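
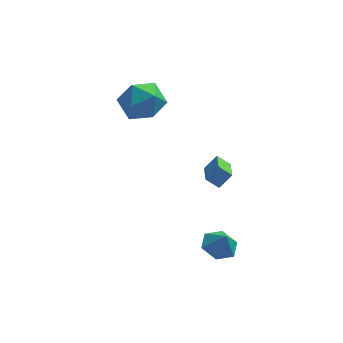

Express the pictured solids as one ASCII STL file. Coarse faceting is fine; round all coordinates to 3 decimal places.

solid 
facet normal -0.783 0.179 0.596
outer loop
vertex 0.409 2.417 -2.586
vertex 0.346 4.001 -3.144
vertex -0.187 2.146 -3.287
endloop
endfacet
facet normal 0.037 -0.942 0.332
outer loop
vertex 0.454 1.999 -3.776
vertex 0.409 2.417 -2.586
vertex -0.187 2.146 -3.287
endloop
endfacet
facet normal -0.782 0.179 0.597
outer loop
vertex -0.187 2.146 -3.287
vertex 0.346 4.001 -3.144
vertex -0.251 3.729 -3.845
endloop
endfacet
facet normal -0.622 -0.283 -0.730
outer loop
vertex -0.251 3.729 -3.845
vertex 0.454 1.999 -3.776
vertex -0.187 2.146 -3.287
endloop
endfacet
facet normal 0.622 0.282 0.730
outer loop
vertex 0.409 2.417 -2.586
vertex 0.987 3.854 -3.633
vertex 0.346 4.001 -3.144
endloop
endfacet
facet normal 0.039 -0.942 0.332
outer loop
vertex 1.051 2.271 -3.075
vertex 0.409 2.417 -2.586
vertex 0.454 1.999 -3.776
endloop
endfacet
facet normal 0.621 0.283 0.731
outer loop
vertex 1.051 2.271 -3.075
vertex 0.987 3.854 -3.633
vertex 0.409 2.417 -2.586
endloop
endfacet
facet normal -0.038 0.942 -0.333
outer loop
vertex 0.346 4.001 -3.144
vertex 0.987 3.854 -3.633
vertex -0.251 3.729 -3.845
endloop
endfacet
facet normal -0.621 -0.282 -0.731
outer loop
vertex 0.391 3.583 -4.334
vertex 0.454 1.999 -3.776
vertex -0.251 3.729 -3.845
endloop
endfacet
facet normal -0.038 0.943 -0.332
outer loop
vertex -0.251 3.729 -3.845
vertex 0.987 3.854 -3.633
vertex 0.391 3.583 -4.334
endloop
endfacet
facet normal 0.782 -0.179 -0.597
outer loop
vertex 0.391 3.583 -4.334
vertex 1.051 2.271 -3.075
vertex 0.454 1.999 -3.776
endloop
endfacet
facet normal 0.783 -0.179 -0.596
outer loop
vertex 0.987 3.854 -3.633
vertex 1.051 2.271 -3.075
vertex 0.391 3.583 -4.334
endloop
endfacet
facet normal -0.293 0.289 -0.911
outer loop
vertex 1.232 -2.342 -3.799
vertex 0.442 -2.704 -3.66
vertex 0.586 -1.864 -3.44
endloop
endfacet
facet normal 0.666 0.455 0.592
outer loop
vertex 1.232 -2.342 -3.799
vertex 0.586 -1.864 -3.44
vertex 0.738 -2.996 -2.74
endloop
endfacet
facet normal -0.293 0.289 -0.911
outer loop
vertex 0.586 -1.864 -3.44
vertex 0.442 -2.704 -3.66
vertex -0.204 -2.226 -3.301
endloop
endfacet
facet normal -0.086 0.516 0.852
outer loop
vertex 0.586 -1.864 -3.44
vertex -0.204 -2.226 -3.301
vertex 0.738 -2.996 -2.74
endloop
endfacet
facet normal -0.292 0.290 -0.911
outer loop
vertex -0.204 -2.226 -3.301
vertex 0.442 -2.704 -3.66
vertex -0.348 -3.066 -3.522
endloop
endfacet
facet normal -0.576 -0.114 0.810
outer loop
vertex -0.204 -2.226 -3.301
vertex -0.348 -3.066 -3.522
vertex 0.738 -2.996 -2.74
endloop
endfacet
facet normal -0.292 0.290 -0.912
outer loop
vertex -0.348 -3.066 -3.522
vertex 0.442 -2.704 -3.66
vertex 0.299 -3.544 -3.881
endloop
endfacet
facet normal -0.313 -0.804 0.506
outer loop
vertex -0.348 -3.066 -3.522
vertex 0.299 -3.544 -3.881
vertex 0.738 -2.996 -2.74
endloop
endfacet
facet normal -0.292 0.290 -0.911
outer loop
vertex 0.299 -3.544 -3.881
vertex 0.442 -2.704 -3.66
vertex 1.089 -3.181 -4.019
endloop
endfacet
facet normal 0.440 -0.864 0.246
outer loop
vertex 0.299 -3.544 -3.881
vertex 1.089 -3.181 -4.019
vertex 0.738 -2.996 -2.74
endloop
endfacet
facet normal -0.293 0.289 -0.911
outer loop
vertex 1.089 -3.181 -4.019
vertex 0.442 -2.704 -3.66
vertex 1.232 -2.342 -3.799
endloop
endfacet
facet normal 0.928 -0.234 0.289
outer loop
vertex 1.089 -3.181 -4.019
vertex 1.232 -2.342 -3.799
vertex 0.738 -2.996 -2.74
endloop
endfacet
facet normal -0.829 0.545 -0.129
outer loop
vertex -3.736 3.374 0.984
vertex -4.274 2.773 1.899
vertex -3.641 3.79 2.127
endloop
endfacet
facet normal -0.247 0.917 -0.313
outer loop
vertex -3.736 3.374 0.984
vertex -3.641 3.79 2.127
vertex -2.668 3.801 1.391
endloop
endfacet
facet normal 0.093 0.555 -0.827
outer loop
vertex -3.736 3.374 0.984
vertex -2.668 3.801 1.391
vertex -2.7 2.791 0.709
endloop
endfacet
facet normal -0.278 -0.041 -0.960
outer loop
vertex -3.736 3.374 0.984
vertex -2.7 2.791 0.709
vertex -3.693 2.155 1.023
endloop
endfacet
facet normal -0.847 -0.047 -0.529
outer loop
vertex -3.736 3.374 0.984
vertex -3.693 2.155 1.023
vertex -4.274 2.773 1.899
endloop
endfacet
facet normal 0.182 0.950 0.255
outer loop
vertex -2.668 3.801 1.391
vertex -3.641 3.79 2.127
vertex -2.547 3.465 2.557
endloop
endfacet
facet normal -0.758 0.348 0.552
outer loop
vertex -3.641 3.79 2.127
vertex -4.274 2.773 1.899
vertex -3.54 2.829 2.871
endloop
endfacet
facet normal -0.788 -0.608 -0.094
outer loop
vertex -4.274 2.773 1.899
vertex -3.693 2.155 1.023
vertex -3.572 1.819 2.189
endloop
endfacet
facet normal 0.133 -0.598 -0.790
outer loop
vertex -3.693 2.155 1.023
vertex -2.7 2.791 0.709
vertex -2.599 1.83 1.453
endloop
endfacet
facet normal 0.733 0.365 -0.574
outer loop
vertex -2.7 2.791 0.709
vertex -2.668 3.801 1.391
vertex -1.966 2.847 1.681
endloop
endfacet
facet normal 0.278 0.041 0.960
outer loop
vertex -2.504 2.246 2.596
vertex -2.547 3.465 2.557
vertex -3.54 2.829 2.871
endloop
endfacet
facet normal -0.093 -0.555 0.827
outer loop
vertex -2.504 2.246 2.596
vertex -3.54 2.829 2.871
vertex -3.572 1.819 2.189
endloop
endfacet
facet normal 0.247 -0.917 0.313
outer loop
vertex -2.504 2.246 2.596
vertex -3.572 1.819 2.189
vertex -2.599 1.83 1.453
endloop
endfacet
facet normal 0.829 -0.545 0.129
outer loop
vertex -2.504 2.246 2.596
vertex -2.599 1.83 1.453
vertex -1.966 2.847 1.681
endloop
endfacet
facet normal 0.847 0.047 0.529
outer loop
vertex -2.504 2.246 2.596
vertex -1.966 2.847 1.681
vertex -2.547 3.465 2.557
endloop
endfacet
facet normal -0.133 0.598 0.790
outer loop
vertex -3.54 2.829 2.871
vertex -2.547 3.465 2.557
vertex -3.641 3.79 2.127
endloop
endfacet
facet normal -0.733 -0.365 0.574
outer loop
vertex -3.572 1.819 2.189
vertex -3.54 2.829 2.871
vertex -4.274 2.773 1.899
endloop
endfacet
facet normal -0.182 -0.950 -0.255
outer loop
vertex -2.599 1.83 1.453
vertex -3.572 1.819 2.189
vertex -3.693 2.155 1.023
endloop
endfacet
facet normal 0.758 -0.348 -0.552
outer loop
vertex -1.966 2.847 1.681
vertex -2.599 1.83 1.453
vertex -2.7 2.791 0.709
endloop
endfacet
facet normal 0.788 0.608 0.094
outer loop
vertex -2.547 3.465 2.557
vertex -1.966 2.847 1.681
vertex -2.668 3.801 1.391
endloop
endfacet

endsolid


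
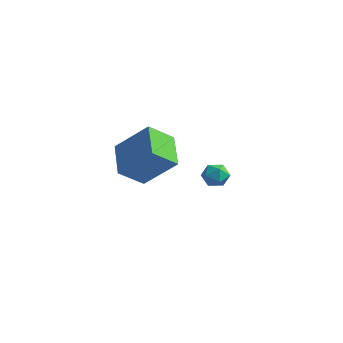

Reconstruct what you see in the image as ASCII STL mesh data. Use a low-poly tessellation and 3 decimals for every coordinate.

solid 
facet normal -0.908 0.179 -0.379
outer loop
vertex 2.479 -2.686 1.011
vertex 2.219 -3.071 1.453
vertex 2.291 -2.446 1.575
endloop
endfacet
facet normal -0.480 0.738 -0.474
outer loop
vertex 2.479 -2.686 1.011
vertex 2.291 -2.446 1.575
vertex 2.844 -2.254 1.314
endloop
endfacet
facet normal 0.089 0.521 -0.849
outer loop
vertex 2.479 -2.686 1.011
vertex 2.844 -2.254 1.314
vertex 3.115 -2.762 1.031
endloop
endfacet
facet normal 0.010 -0.175 -0.984
outer loop
vertex 2.479 -2.686 1.011
vertex 3.115 -2.762 1.031
vertex 2.729 -3.267 1.117
endloop
endfacet
facet normal -0.606 -0.388 -0.694
outer loop
vertex 2.479 -2.686 1.011
vertex 2.729 -3.267 1.117
vertex 2.219 -3.071 1.453
endloop
endfacet
facet normal -0.252 0.953 0.167
outer loop
vertex 2.844 -2.254 1.314
vertex 2.291 -2.446 1.575
vertex 2.811 -2.373 1.943
endloop
endfacet
facet normal -0.945 0.046 0.323
outer loop
vertex 2.291 -2.446 1.575
vertex 2.219 -3.071 1.453
vertex 2.425 -2.878 2.029
endloop
endfacet
facet normal -0.458 -0.869 -0.188
outer loop
vertex 2.219 -3.071 1.453
vertex 2.729 -3.267 1.117
vertex 2.696 -3.386 1.746
endloop
endfacet
facet normal 0.540 -0.525 -0.658
outer loop
vertex 2.729 -3.267 1.117
vertex 3.115 -2.762 1.031
vertex 3.249 -3.194 1.485
endloop
endfacet
facet normal 0.667 0.601 -0.440
outer loop
vertex 3.115 -2.762 1.031
vertex 2.844 -2.254 1.314
vertex 3.321 -2.569 1.607
endloop
endfacet
facet normal -0.010 0.175 0.984
outer loop
vertex 3.061 -2.954 2.049
vertex 2.811 -2.373 1.943
vertex 2.425 -2.878 2.029
endloop
endfacet
facet normal -0.089 -0.521 0.849
outer loop
vertex 3.061 -2.954 2.049
vertex 2.425 -2.878 2.029
vertex 2.696 -3.386 1.746
endloop
endfacet
facet normal 0.480 -0.738 0.474
outer loop
vertex 3.061 -2.954 2.049
vertex 2.696 -3.386 1.746
vertex 3.249 -3.194 1.485
endloop
endfacet
facet normal 0.908 -0.179 0.379
outer loop
vertex 3.061 -2.954 2.049
vertex 3.249 -3.194 1.485
vertex 3.321 -2.569 1.607
endloop
endfacet
facet normal 0.606 0.388 0.694
outer loop
vertex 3.061 -2.954 2.049
vertex 3.321 -2.569 1.607
vertex 2.811 -2.373 1.943
endloop
endfacet
facet normal -0.540 0.525 0.658
outer loop
vertex 2.425 -2.878 2.029
vertex 2.811 -2.373 1.943
vertex 2.291 -2.446 1.575
endloop
endfacet
facet normal -0.667 -0.601 0.440
outer loop
vertex 2.696 -3.386 1.746
vertex 2.425 -2.878 2.029
vertex 2.219 -3.071 1.453
endloop
endfacet
facet normal 0.252 -0.953 -0.167
outer loop
vertex 3.249 -3.194 1.485
vertex 2.696 -3.386 1.746
vertex 2.729 -3.267 1.117
endloop
endfacet
facet normal 0.945 -0.046 -0.323
outer loop
vertex 3.321 -2.569 1.607
vertex 3.249 -3.194 1.485
vertex 3.115 -2.762 1.031
endloop
endfacet
facet normal 0.458 0.869 0.188
outer loop
vertex 2.811 -2.373 1.943
vertex 3.321 -2.569 1.607
vertex 2.844 -2.254 1.314
endloop
endfacet
facet normal -0.670 -0.259 -0.696
outer loop
vertex -2.533 -2.511 -0.41
vertex -3.703 -1.253 0.249
vertex -1.951 -1.474 -1.357
endloop
endfacet
facet normal 0.636 -0.684 -0.358
outer loop
vertex -0.537 -0.927 0.111
vertex -2.533 -2.511 -0.41
vertex -1.951 -1.474 -1.357
endloop
endfacet
facet normal -0.670 -0.259 -0.696
outer loop
vertex -1.951 -1.474 -1.357
vertex -3.703 -1.253 0.249
vertex -3.122 -0.216 -0.697
endloop
endfacet
facet normal 0.382 0.683 -0.623
outer loop
vertex -3.122 -0.216 -0.697
vertex -0.537 -0.927 0.111
vertex -1.951 -1.474 -1.357
endloop
endfacet
facet normal -0.383 -0.682 0.623
outer loop
vertex -2.533 -2.511 -0.41
vertex -2.289 -0.706 1.717
vertex -3.703 -1.253 0.249
endloop
endfacet
facet normal 0.636 -0.683 -0.359
outer loop
vertex -1.118 -1.964 1.057
vertex -2.533 -2.511 -0.41
vertex -0.537 -0.927 0.111
endloop
endfacet
facet normal -0.382 -0.683 0.623
outer loop
vertex -1.118 -1.964 1.057
vertex -2.289 -0.706 1.717
vertex -2.533 -2.511 -0.41
endloop
endfacet
facet normal -0.636 0.683 0.358
outer loop
vertex -3.703 -1.253 0.249
vertex -2.289 -0.706 1.717
vertex -3.122 -0.216 -0.697
endloop
endfacet
facet normal 0.382 0.682 -0.623
outer loop
vertex -1.707 0.331 0.77
vertex -0.537 -0.927 0.111
vertex -3.122 -0.216 -0.697
endloop
endfacet
facet normal -0.636 0.684 0.358
outer loop
vertex -3.122 -0.216 -0.697
vertex -2.289 -0.706 1.717
vertex -1.707 0.331 0.77
endloop
endfacet
facet normal 0.670 0.259 0.696
outer loop
vertex -1.707 0.331 0.77
vertex -1.118 -1.964 1.057
vertex -0.537 -0.927 0.111
endloop
endfacet
facet normal 0.670 0.259 0.696
outer loop
vertex -2.289 -0.706 1.717
vertex -1.118 -1.964 1.057
vertex -1.707 0.331 0.77
endloop
endfacet

endsolid


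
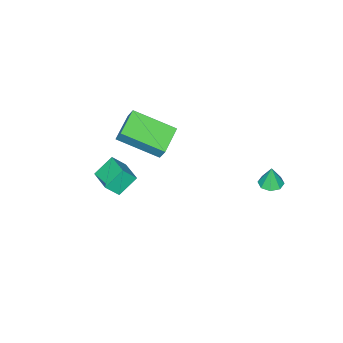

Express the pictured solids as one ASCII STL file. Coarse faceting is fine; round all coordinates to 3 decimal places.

solid 
facet normal -0.909 -0.298 0.290
outer loop
vertex -0.344 -3.894 -1.581
vertex -1.214 -2.073 -2.434
vertex -0.453 -4.302 -2.342
endloop
endfacet
facet normal 0.397 -0.831 0.389
outer loop
vertex 0.874 -3.867 -2.766
vertex -0.344 -3.894 -1.581
vertex -0.453 -4.302 -2.342
endloop
endfacet
facet normal -0.909 -0.298 0.291
outer loop
vertex -0.453 -4.302 -2.342
vertex -1.214 -2.073 -2.434
vertex -1.323 -2.482 -3.194
endloop
endfacet
facet normal -0.125 -0.469 -0.874
outer loop
vertex -1.323 -2.482 -3.194
vertex 0.874 -3.867 -2.766
vertex -0.453 -4.302 -2.342
endloop
endfacet
facet normal 0.125 0.469 0.874
outer loop
vertex -0.344 -3.894 -1.581
vertex 0.113 -1.638 -2.858
vertex -1.214 -2.073 -2.434
endloop
endfacet
facet normal 0.398 -0.831 0.390
outer loop
vertex 0.983 -3.458 -2.006
vertex -0.344 -3.894 -1.581
vertex 0.874 -3.867 -2.766
endloop
endfacet
facet normal 0.126 0.469 0.874
outer loop
vertex 0.983 -3.458 -2.006
vertex 0.113 -1.638 -2.858
vertex -0.344 -3.894 -1.581
endloop
endfacet
facet normal -0.397 0.831 -0.390
outer loop
vertex -1.214 -2.073 -2.434
vertex 0.113 -1.638 -2.858
vertex -1.323 -2.482 -3.194
endloop
endfacet
facet normal -0.126 -0.469 -0.874
outer loop
vertex 0.004 -2.046 -3.619
vertex 0.874 -3.867 -2.766
vertex -1.323 -2.482 -3.194
endloop
endfacet
facet normal -0.398 0.831 -0.389
outer loop
vertex -1.323 -2.482 -3.194
vertex 0.113 -1.638 -2.858
vertex 0.004 -2.046 -3.619
endloop
endfacet
facet normal 0.909 0.298 -0.291
outer loop
vertex 0.004 -2.046 -3.619
vertex 0.983 -3.458 -2.006
vertex 0.874 -3.867 -2.766
endloop
endfacet
facet normal 0.909 0.299 -0.290
outer loop
vertex 0.113 -1.638 -2.858
vertex 0.983 -3.458 -2.006
vertex 0.004 -2.046 -3.619
endloop
endfacet
facet normal -0.005 -0.004 -1.000
outer loop
vertex -1.806 2.752 -4.334
vertex -2.292 2.417 -4.33
vertex -2.186 2.998 -4.333
endloop
endfacet
facet normal 0.486 0.748 0.451
outer loop
vertex -1.806 2.752 -4.334
vertex -2.186 2.998 -4.333
vertex -2.288 2.423 -3.27
endloop
endfacet
facet normal -0.004 -0.005 -1.000
outer loop
vertex -2.186 2.998 -4.333
vertex -2.292 2.417 -4.33
vertex -2.627 2.903 -4.331
endloop
endfacet
facet normal -0.186 0.872 0.454
outer loop
vertex -2.186 2.998 -4.333
vertex -2.627 2.903 -4.331
vertex -2.288 2.423 -3.27
endloop
endfacet
facet normal -0.004 -0.005 -1.000
outer loop
vertex -2.627 2.903 -4.331
vertex -2.292 2.417 -4.33
vertex -2.872 2.524 -4.328
endloop
endfacet
facet normal -0.745 0.485 0.458
outer loop
vertex -2.627 2.903 -4.331
vertex -2.872 2.524 -4.328
vertex -2.288 2.423 -3.27
endloop
endfacet
facet normal -0.004 -0.005 -1.000
outer loop
vertex -2.872 2.524 -4.328
vertex -2.292 2.417 -4.33
vertex -2.778 2.082 -4.326
endloop
endfacet
facet normal -0.868 -0.183 0.462
outer loop
vertex -2.872 2.524 -4.328
vertex -2.778 2.082 -4.326
vertex -2.288 2.423 -3.27
endloop
endfacet
facet normal -0.005 -0.004 -1.000
outer loop
vertex -2.778 2.082 -4.326
vertex -2.292 2.417 -4.33
vertex -2.398 1.837 -4.327
endloop
endfacet
facet normal -0.479 -0.745 0.463
outer loop
vertex -2.778 2.082 -4.326
vertex -2.398 1.837 -4.327
vertex -2.288 2.423 -3.27
endloop
endfacet
facet normal -0.004 -0.005 -1.000
outer loop
vertex -2.398 1.837 -4.327
vertex -2.292 2.417 -4.33
vertex -1.957 1.932 -4.329
endloop
endfacet
facet normal 0.189 -0.867 0.461
outer loop
vertex -2.398 1.837 -4.327
vertex -1.957 1.932 -4.329
vertex -2.288 2.423 -3.27
endloop
endfacet
facet normal -0.004 -0.005 -1.000
outer loop
vertex -1.957 1.932 -4.329
vertex -2.292 2.417 -4.33
vertex -1.712 2.311 -4.332
endloop
endfacet
facet normal 0.749 -0.480 0.457
outer loop
vertex -1.957 1.932 -4.329
vertex -1.712 2.311 -4.332
vertex -2.288 2.423 -3.27
endloop
endfacet
facet normal -0.004 -0.005 -1.000
outer loop
vertex -1.712 2.311 -4.332
vertex -2.292 2.417 -4.33
vertex -1.806 2.752 -4.334
endloop
endfacet
facet normal 0.872 0.188 0.453
outer loop
vertex -1.712 2.311 -4.332
vertex -1.806 2.752 -4.334
vertex -2.288 2.423 -3.27
endloop
endfacet
facet normal -0.527 0.392 -0.754
outer loop
vertex 2.086 -2.194 -2.589
vertex 2.628 -1.085 -2.391
vertex 2.927 -2.474 -3.323
endloop
endfacet
facet normal -0.434 -0.887 -0.158
outer loop
vertex 3.412 -2.835 -2.629
vertex 2.086 -2.194 -2.589
vertex 2.927 -2.474 -3.323
endloop
endfacet
facet normal -0.527 0.393 -0.754
outer loop
vertex 2.927 -2.474 -3.323
vertex 2.628 -1.085 -2.391
vertex 3.469 -1.365 -3.124
endloop
endfacet
facet normal 0.731 -0.243 -0.637
outer loop
vertex 3.469 -1.365 -3.124
vertex 3.412 -2.835 -2.629
vertex 2.927 -2.474 -3.323
endloop
endfacet
facet normal -0.731 0.243 0.637
outer loop
vertex 2.086 -2.194 -2.589
vertex 3.113 -1.446 -1.697
vertex 2.628 -1.085 -2.391
endloop
endfacet
facet normal -0.434 -0.887 -0.159
outer loop
vertex 2.571 -2.555 -1.896
vertex 2.086 -2.194 -2.589
vertex 3.412 -2.835 -2.629
endloop
endfacet
facet normal -0.731 0.243 0.638
outer loop
vertex 2.571 -2.555 -1.896
vertex 3.113 -1.446 -1.697
vertex 2.086 -2.194 -2.589
endloop
endfacet
facet normal 0.433 0.887 0.159
outer loop
vertex 2.628 -1.085 -2.391
vertex 3.113 -1.446 -1.697
vertex 3.469 -1.365 -3.124
endloop
endfacet
facet normal 0.731 -0.243 -0.638
outer loop
vertex 3.954 -1.726 -2.431
vertex 3.412 -2.835 -2.629
vertex 3.469 -1.365 -3.124
endloop
endfacet
facet normal 0.434 0.887 0.159
outer loop
vertex 3.469 -1.365 -3.124
vertex 3.113 -1.446 -1.697
vertex 3.954 -1.726 -2.431
endloop
endfacet
facet normal 0.527 -0.392 0.754
outer loop
vertex 3.954 -1.726 -2.431
vertex 2.571 -2.555 -1.896
vertex 3.412 -2.835 -2.629
endloop
endfacet
facet normal 0.527 -0.393 0.754
outer loop
vertex 3.113 -1.446 -1.697
vertex 2.571 -2.555 -1.896
vertex 3.954 -1.726 -2.431
endloop
endfacet

endsolid


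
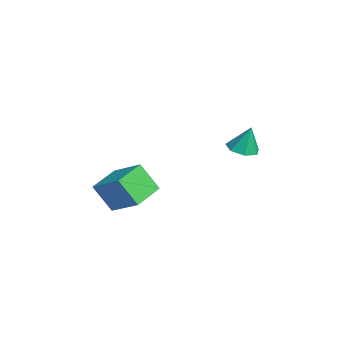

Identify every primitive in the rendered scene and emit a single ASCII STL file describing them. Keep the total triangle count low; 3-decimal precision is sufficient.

solid 
facet normal -0.649 0.736 0.194
outer loop
vertex 0.709 -4.172 -0.178
vertex 2.224 -3.122 0.909
vertex 1.244 -3.276 -1.789
endloop
endfacet
facet normal -0.708 -0.491 -0.508
outer loop
vertex 2.516 -4.718 -2.169
vertex 0.709 -4.172 -0.178
vertex 1.244 -3.276 -1.789
endloop
endfacet
facet normal -0.649 0.736 0.194
outer loop
vertex 1.244 -3.276 -1.789
vertex 2.224 -3.122 0.909
vertex 2.759 -2.226 -0.703
endloop
endfacet
facet normal 0.278 0.467 -0.839
outer loop
vertex 2.759 -2.226 -0.703
vertex 2.516 -4.718 -2.169
vertex 1.244 -3.276 -1.789
endloop
endfacet
facet normal -0.279 -0.467 0.839
outer loop
vertex 0.709 -4.172 -0.178
vertex 3.496 -4.564 0.529
vertex 2.224 -3.122 0.909
endloop
endfacet
facet normal -0.708 -0.491 -0.508
outer loop
vertex 1.981 -5.614 -0.557
vertex 0.709 -4.172 -0.178
vertex 2.516 -4.718 -2.169
endloop
endfacet
facet normal -0.279 -0.466 0.840
outer loop
vertex 1.981 -5.614 -0.557
vertex 3.496 -4.564 0.529
vertex 0.709 -4.172 -0.178
endloop
endfacet
facet normal 0.708 0.491 0.508
outer loop
vertex 2.224 -3.122 0.909
vertex 3.496 -4.564 0.529
vertex 2.759 -2.226 -0.703
endloop
endfacet
facet normal 0.279 0.467 -0.839
outer loop
vertex 4.031 -3.668 -1.082
vertex 2.516 -4.718 -2.169
vertex 2.759 -2.226 -0.703
endloop
endfacet
facet normal 0.708 0.491 0.508
outer loop
vertex 2.759 -2.226 -0.703
vertex 3.496 -4.564 0.529
vertex 4.031 -3.668 -1.082
endloop
endfacet
facet normal 0.649 -0.736 -0.194
outer loop
vertex 4.031 -3.668 -1.082
vertex 1.981 -5.614 -0.557
vertex 2.516 -4.718 -2.169
endloop
endfacet
facet normal 0.649 -0.736 -0.194
outer loop
vertex 3.496 -4.564 0.529
vertex 1.981 -5.614 -0.557
vertex 4.031 -3.668 -1.082
endloop
endfacet
facet normal -0.125 -0.246 -0.961
outer loop
vertex 3.243 1.441 1.872
vertex 2.768 2.229 1.732
vertex 3.683 2.081 1.651
endloop
endfacet
facet normal 0.795 -0.385 0.469
outer loop
vertex 3.243 1.441 1.872
vertex 3.683 2.081 1.651
vertex 2.972 2.631 3.308
endloop
endfacet
facet normal -0.125 -0.245 -0.961
outer loop
vertex 3.683 2.081 1.651
vertex 2.768 2.229 1.732
vertex 3.434 2.832 1.492
endloop
endfacet
facet normal 0.896 0.354 0.267
outer loop
vertex 3.683 2.081 1.651
vertex 3.434 2.832 1.492
vertex 2.972 2.631 3.308
endloop
endfacet
facet normal -0.124 -0.246 -0.961
outer loop
vertex 3.434 2.832 1.492
vertex 2.768 2.229 1.732
vertex 2.684 3.129 1.513
endloop
endfacet
facet normal 0.366 0.910 0.194
outer loop
vertex 3.434 2.832 1.492
vertex 2.684 3.129 1.513
vertex 2.972 2.631 3.308
endloop
endfacet
facet normal -0.122 -0.245 -0.962
outer loop
vertex 2.684 3.129 1.513
vertex 2.768 2.229 1.732
vertex 1.997 2.747 1.698
endloop
endfacet
facet normal -0.399 0.865 0.304
outer loop
vertex 2.684 3.129 1.513
vertex 1.997 2.747 1.698
vertex 2.972 2.631 3.308
endloop
endfacet
facet normal -0.123 -0.246 -0.961
outer loop
vertex 1.997 2.747 1.698
vertex 2.768 2.229 1.732
vertex 1.891 1.976 1.909
endloop
endfacet
facet normal -0.819 0.253 0.514
outer loop
vertex 1.997 2.747 1.698
vertex 1.891 1.976 1.909
vertex 2.972 2.631 3.308
endloop
endfacet
facet normal -0.123 -0.245 -0.962
outer loop
vertex 1.891 1.976 1.909
vertex 2.768 2.229 1.732
vertex 2.446 1.394 1.986
endloop
endfacet
facet normal -0.581 -0.466 0.667
outer loop
vertex 1.891 1.976 1.909
vertex 2.446 1.394 1.986
vertex 2.972 2.631 3.308
endloop
endfacet
facet normal -0.123 -0.245 -0.962
outer loop
vertex 2.446 1.394 1.986
vertex 2.768 2.229 1.732
vertex 3.243 1.441 1.872
endloop
endfacet
facet normal 0.137 -0.750 0.647
outer loop
vertex 2.446 1.394 1.986
vertex 3.243 1.441 1.872
vertex 2.972 2.631 3.308
endloop
endfacet

endsolid


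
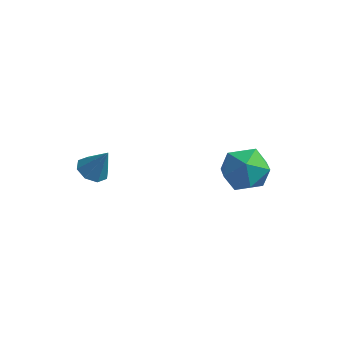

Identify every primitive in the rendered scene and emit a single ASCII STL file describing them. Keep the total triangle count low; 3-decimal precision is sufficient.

solid 
facet normal -0.467 -0.094 -0.879
outer loop
vertex -1.631 -2.273 -0.777
vertex -2.046 -1.79 -0.608
vertex -1.463 -1.817 -0.915
endloop
endfacet
facet normal 0.941 -0.338 0.029
outer loop
vertex -1.631 -2.273 -0.777
vertex -1.463 -1.817 -0.915
vertex -1.454 -1.67 0.508
endloop
endfacet
facet normal -0.467 -0.094 -0.879
outer loop
vertex -1.463 -1.817 -0.915
vertex -2.046 -1.79 -0.608
vertex -1.637 -1.345 -0.873
endloop
endfacet
facet normal 0.936 0.349 -0.042
outer loop
vertex -1.463 -1.817 -0.915
vertex -1.637 -1.345 -0.873
vertex -1.454 -1.67 0.508
endloop
endfacet
facet normal -0.467 -0.095 -0.879
outer loop
vertex -1.637 -1.345 -0.873
vertex -2.046 -1.79 -0.608
vertex -2.051 -1.133 -0.676
endloop
endfacet
facet normal 0.502 0.855 0.135
outer loop
vertex -1.637 -1.345 -0.873
vertex -2.051 -1.133 -0.676
vertex -1.454 -1.67 0.508
endloop
endfacet
facet normal -0.467 -0.095 -0.879
outer loop
vertex -2.051 -1.133 -0.676
vertex -2.046 -1.79 -0.608
vertex -2.462 -1.306 -0.439
endloop
endfacet
facet normal -0.109 0.883 0.456
outer loop
vertex -2.051 -1.133 -0.676
vertex -2.462 -1.306 -0.439
vertex -1.454 -1.67 0.508
endloop
endfacet
facet normal -0.466 -0.093 -0.880
outer loop
vertex -2.462 -1.306 -0.439
vertex -2.046 -1.79 -0.608
vertex -2.63 -1.762 -0.302
endloop
endfacet
facet normal -0.537 0.418 0.733
outer loop
vertex -2.462 -1.306 -0.439
vertex -2.63 -1.762 -0.302
vertex -1.454 -1.67 0.508
endloop
endfacet
facet normal -0.466 -0.093 -0.880
outer loop
vertex -2.63 -1.762 -0.302
vertex -2.046 -1.79 -0.608
vertex -2.456 -2.234 -0.344
endloop
endfacet
facet normal -0.532 -0.268 0.803
outer loop
vertex -2.63 -1.762 -0.302
vertex -2.456 -2.234 -0.344
vertex -1.454 -1.67 0.508
endloop
endfacet
facet normal -0.466 -0.093 -0.880
outer loop
vertex -2.456 -2.234 -0.344
vertex -2.046 -1.79 -0.608
vertex -2.042 -2.446 -0.541
endloop
endfacet
facet normal -0.098 -0.773 0.627
outer loop
vertex -2.456 -2.234 -0.344
vertex -2.042 -2.446 -0.541
vertex -1.454 -1.67 0.508
endloop
endfacet
facet normal -0.466 -0.093 -0.880
outer loop
vertex -2.042 -2.446 -0.541
vertex -2.046 -1.79 -0.608
vertex -1.631 -2.273 -0.777
endloop
endfacet
facet normal 0.513 -0.802 0.306
outer loop
vertex -2.042 -2.446 -0.541
vertex -1.631 -2.273 -0.777
vertex -1.454 -1.67 0.508
endloop
endfacet
facet normal -0.914 0.347 0.209
outer loop
vertex 2.04 2.591 -1.872
vertex 1.602 1.699 -2.304
vertex 1.853 1.724 -1.25
endloop
endfacet
facet normal -0.436 0.585 0.684
outer loop
vertex 2.04 2.591 -1.872
vertex 1.853 1.724 -1.25
vertex 2.775 2.282 -1.139
endloop
endfacet
facet normal 0.069 0.942 0.328
outer loop
vertex 2.04 2.591 -1.872
vertex 2.775 2.282 -1.139
vertex 3.094 2.601 -2.123
endloop
endfacet
facet normal -0.096 0.926 -0.366
outer loop
vertex 2.04 2.591 -1.872
vertex 3.094 2.601 -2.123
vertex 2.369 2.241 -2.843
endloop
endfacet
facet normal -0.704 0.558 -0.440
outer loop
vertex 2.04 2.591 -1.872
vertex 2.369 2.241 -2.843
vertex 1.602 1.699 -2.304
endloop
endfacet
facet normal -0.130 0.018 0.991
outer loop
vertex 2.775 2.282 -1.139
vertex 1.853 1.724 -1.25
vertex 2.791 1.199 -1.117
endloop
endfacet
facet normal -0.903 -0.366 0.224
outer loop
vertex 1.853 1.724 -1.25
vertex 1.602 1.699 -2.304
vertex 2.066 0.839 -1.837
endloop
endfacet
facet normal -0.563 -0.025 -0.826
outer loop
vertex 1.602 1.699 -2.304
vertex 2.369 2.241 -2.843
vertex 2.385 1.158 -2.821
endloop
endfacet
facet normal 0.419 0.570 -0.707
outer loop
vertex 2.369 2.241 -2.843
vertex 3.094 2.601 -2.123
vertex 3.307 1.716 -2.71
endloop
endfacet
facet normal 0.687 0.596 0.416
outer loop
vertex 3.094 2.601 -2.123
vertex 2.775 2.282 -1.139
vertex 3.558 1.741 -1.656
endloop
endfacet
facet normal 0.096 -0.926 0.366
outer loop
vertex 3.12 0.849 -2.088
vertex 2.791 1.199 -1.117
vertex 2.066 0.839 -1.837
endloop
endfacet
facet normal -0.069 -0.942 -0.328
outer loop
vertex 3.12 0.849 -2.088
vertex 2.066 0.839 -1.837
vertex 2.385 1.158 -2.821
endloop
endfacet
facet normal 0.436 -0.585 -0.684
outer loop
vertex 3.12 0.849 -2.088
vertex 2.385 1.158 -2.821
vertex 3.307 1.716 -2.71
endloop
endfacet
facet normal 0.914 -0.347 -0.209
outer loop
vertex 3.12 0.849 -2.088
vertex 3.307 1.716 -2.71
vertex 3.558 1.741 -1.656
endloop
endfacet
facet normal 0.704 -0.558 0.440
outer loop
vertex 3.12 0.849 -2.088
vertex 3.558 1.741 -1.656
vertex 2.791 1.199 -1.117
endloop
endfacet
facet normal -0.419 -0.570 0.707
outer loop
vertex 2.066 0.839 -1.837
vertex 2.791 1.199 -1.117
vertex 1.853 1.724 -1.25
endloop
endfacet
facet normal -0.687 -0.596 -0.416
outer loop
vertex 2.385 1.158 -2.821
vertex 2.066 0.839 -1.837
vertex 1.602 1.699 -2.304
endloop
endfacet
facet normal 0.130 -0.018 -0.991
outer loop
vertex 3.307 1.716 -2.71
vertex 2.385 1.158 -2.821
vertex 2.369 2.241 -2.843
endloop
endfacet
facet normal 0.903 0.366 -0.224
outer loop
vertex 3.558 1.741 -1.656
vertex 3.307 1.716 -2.71
vertex 3.094 2.601 -2.123
endloop
endfacet
facet normal 0.563 0.025 0.826
outer loop
vertex 2.791 1.199 -1.117
vertex 3.558 1.741 -1.656
vertex 2.775 2.282 -1.139
endloop
endfacet

endsolid


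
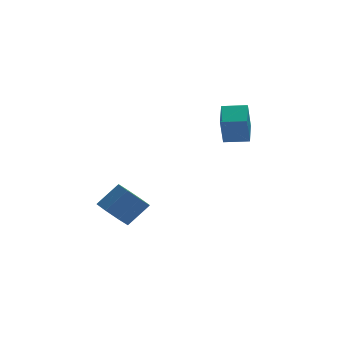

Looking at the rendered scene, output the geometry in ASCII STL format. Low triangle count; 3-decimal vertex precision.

solid 
facet normal -0.719 -0.055 -0.693
outer loop
vertex -1.535 2.497 -3.82
vertex -2.073 1.879 -3.213
vertex -2.019 2.888 -3.349
endloop
endfacet
facet normal 0.314 0.864 -0.394
outer loop
vertex -1.535 2.497 -3.82
vertex -2.019 2.888 -3.349
vertex -0.449 2.58 -2.773
endloop
endfacet
facet normal 0.314 0.864 -0.394
outer loop
vertex -0.449 2.58 -2.773
vertex -2.019 2.888 -3.349
vertex -0.934 2.971 -2.302
endloop
endfacet
facet normal 0.718 0.055 0.694
outer loop
vertex -0.449 2.58 -2.773
vertex -0.934 2.971 -2.302
vertex -0.987 1.961 -2.167
endloop
endfacet
facet normal -0.719 -0.055 -0.693
outer loop
vertex -2.019 2.888 -3.349
vertex -2.073 1.879 -3.213
vertex -2.535 2.688 -2.798
endloop
endfacet
facet normal -0.216 0.965 0.148
outer loop
vertex -2.019 2.888 -3.349
vertex -2.535 2.688 -2.798
vertex -0.934 2.971 -2.302
endloop
endfacet
facet normal -0.217 0.965 0.149
outer loop
vertex -0.934 2.971 -2.302
vertex -2.535 2.688 -2.798
vertex -1.449 2.77 -1.751
endloop
endfacet
facet normal 0.719 0.055 0.692
outer loop
vertex -0.934 2.971 -2.302
vertex -1.449 2.77 -1.751
vertex -0.987 1.961 -2.167
endloop
endfacet
facet normal -0.718 -0.055 -0.693
outer loop
vertex -2.535 2.688 -2.798
vertex -2.073 1.879 -3.213
vertex -2.78 2.013 -2.491
endloop
endfacet
facet normal -0.620 0.500 0.604
outer loop
vertex -2.535 2.688 -2.798
vertex -2.78 2.013 -2.491
vertex -1.449 2.77 -1.751
endloop
endfacet
facet normal -0.620 0.501 0.603
outer loop
vertex -1.449 2.77 -1.751
vertex -2.78 2.013 -2.491
vertex -1.695 2.096 -1.444
endloop
endfacet
facet normal 0.718 0.054 0.694
outer loop
vertex -1.449 2.77 -1.751
vertex -1.695 2.096 -1.444
vertex -0.987 1.961 -2.167
endloop
endfacet
facet normal -0.718 -0.054 -0.693
outer loop
vertex -2.78 2.013 -2.491
vertex -2.073 1.879 -3.213
vertex -2.611 1.26 -2.607
endloop
endfacet
facet normal -0.661 -0.257 0.705
outer loop
vertex -2.78 2.013 -2.491
vertex -2.611 1.26 -2.607
vertex -1.695 2.096 -1.444
endloop
endfacet
facet normal -0.660 -0.258 0.705
outer loop
vertex -1.695 2.096 -1.444
vertex -2.611 1.26 -2.607
vertex -1.525 1.343 -1.56
endloop
endfacet
facet normal 0.719 0.055 0.693
outer loop
vertex -1.695 2.096 -1.444
vertex -1.525 1.343 -1.56
vertex -0.987 1.961 -2.167
endloop
endfacet
facet normal -0.718 -0.055 -0.694
outer loop
vertex -2.611 1.26 -2.607
vertex -2.073 1.879 -3.213
vertex -2.126 0.869 -3.078
endloop
endfacet
facet normal -0.314 -0.864 0.394
outer loop
vertex -2.611 1.26 -2.607
vertex -2.126 0.869 -3.078
vertex -1.525 1.343 -1.56
endloop
endfacet
facet normal -0.314 -0.864 0.394
outer loop
vertex -1.525 1.343 -1.56
vertex -2.126 0.869 -3.078
vertex -1.041 0.952 -2.031
endloop
endfacet
facet normal 0.719 0.055 0.693
outer loop
vertex -1.525 1.343 -1.56
vertex -1.041 0.952 -2.031
vertex -0.987 1.961 -2.167
endloop
endfacet
facet normal -0.719 -0.055 -0.692
outer loop
vertex -2.126 0.869 -3.078
vertex -2.073 1.879 -3.213
vertex -1.611 1.07 -3.629
endloop
endfacet
facet normal 0.217 -0.965 -0.149
outer loop
vertex -2.126 0.869 -3.078
vertex -1.611 1.07 -3.629
vertex -1.041 0.952 -2.031
endloop
endfacet
facet normal 0.216 -0.965 -0.148
outer loop
vertex -1.041 0.952 -2.031
vertex -1.611 1.07 -3.629
vertex -0.525 1.152 -2.582
endloop
endfacet
facet normal 0.719 0.055 0.693
outer loop
vertex -1.041 0.952 -2.031
vertex -0.525 1.152 -2.582
vertex -0.987 1.961 -2.167
endloop
endfacet
facet normal -0.718 -0.054 -0.694
outer loop
vertex -1.611 1.07 -3.629
vertex -2.073 1.879 -3.213
vertex -1.365 1.744 -3.936
endloop
endfacet
facet normal 0.620 -0.501 -0.604
outer loop
vertex -1.611 1.07 -3.629
vertex -1.365 1.744 -3.936
vertex -0.525 1.152 -2.582
endloop
endfacet
facet normal 0.621 -0.500 -0.604
outer loop
vertex -0.525 1.152 -2.582
vertex -1.365 1.744 -3.936
vertex -0.28 1.827 -2.889
endloop
endfacet
facet normal 0.718 0.055 0.693
outer loop
vertex -0.525 1.152 -2.582
vertex -0.28 1.827 -2.889
vertex -0.987 1.961 -2.167
endloop
endfacet
facet normal -0.719 -0.055 -0.693
outer loop
vertex -1.365 1.744 -3.936
vertex -2.073 1.879 -3.213
vertex -1.535 2.497 -3.82
endloop
endfacet
facet normal 0.661 0.258 -0.705
outer loop
vertex -1.365 1.744 -3.936
vertex -1.535 2.497 -3.82
vertex -0.28 1.827 -2.889
endloop
endfacet
facet normal 0.661 0.257 -0.705
outer loop
vertex -0.28 1.827 -2.889
vertex -1.535 2.497 -3.82
vertex -0.449 2.58 -2.773
endloop
endfacet
facet normal 0.718 0.054 0.693
outer loop
vertex -0.28 1.827 -2.889
vertex -0.449 2.58 -2.773
vertex -0.987 1.961 -2.167
endloop
endfacet
facet normal -0.894 0.440 -0.084
outer loop
vertex 2.049 -0.936 3.112
vertex 2.618 0.307 3.565
vertex 2.369 -0.559 1.675
endloop
endfacet
facet normal -0.395 -0.863 -0.314
outer loop
vertex 3.442 -1.087 1.775
vertex 2.049 -0.936 3.112
vertex 2.369 -0.559 1.675
endloop
endfacet
facet normal -0.894 0.440 -0.084
outer loop
vertex 2.369 -0.559 1.675
vertex 2.618 0.307 3.565
vertex 2.938 0.684 2.127
endloop
endfacet
facet normal 0.210 0.248 -0.946
outer loop
vertex 2.938 0.684 2.127
vertex 3.442 -1.087 1.775
vertex 2.369 -0.559 1.675
endloop
endfacet
facet normal -0.210 -0.248 0.946
outer loop
vertex 2.049 -0.936 3.112
vertex 3.691 -0.221 3.665
vertex 2.618 0.307 3.565
endloop
endfacet
facet normal -0.395 -0.863 -0.314
outer loop
vertex 3.122 -1.464 3.213
vertex 2.049 -0.936 3.112
vertex 3.442 -1.087 1.775
endloop
endfacet
facet normal -0.211 -0.247 0.946
outer loop
vertex 3.122 -1.464 3.213
vertex 3.691 -0.221 3.665
vertex 2.049 -0.936 3.112
endloop
endfacet
facet normal 0.395 0.863 0.314
outer loop
vertex 2.618 0.307 3.565
vertex 3.691 -0.221 3.665
vertex 2.938 0.684 2.127
endloop
endfacet
facet normal 0.211 0.248 -0.946
outer loop
vertex 4.011 0.156 2.228
vertex 3.442 -1.087 1.775
vertex 2.938 0.684 2.127
endloop
endfacet
facet normal 0.395 0.863 0.314
outer loop
vertex 2.938 0.684 2.127
vertex 3.691 -0.221 3.665
vertex 4.011 0.156 2.228
endloop
endfacet
facet normal 0.894 -0.440 0.084
outer loop
vertex 4.011 0.156 2.228
vertex 3.122 -1.464 3.213
vertex 3.442 -1.087 1.775
endloop
endfacet
facet normal 0.894 -0.440 0.084
outer loop
vertex 3.691 -0.221 3.665
vertex 3.122 -1.464 3.213
vertex 4.011 0.156 2.228
endloop
endfacet

endsolid


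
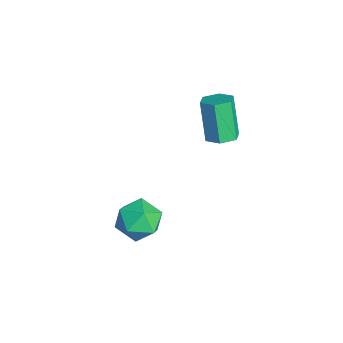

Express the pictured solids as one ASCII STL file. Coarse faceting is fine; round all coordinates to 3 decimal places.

solid 
facet normal 0.391 0.056 -0.919
outer loop
vertex -1.55 2.922 -0.323
vertex -2.044 3.093 -0.523
vertex -1.671 3.469 -0.341
endloop
endfacet
facet normal 0.895 0.211 0.394
outer loop
vertex -1.55 2.922 -0.323
vertex -1.671 3.469 -0.341
vertex -2.141 2.837 1.064
endloop
endfacet
facet normal 0.894 0.213 0.395
outer loop
vertex -2.141 2.837 1.064
vertex -1.671 3.469 -0.341
vertex -2.263 3.383 1.046
endloop
endfacet
facet normal -0.392 -0.057 0.918
outer loop
vertex -2.141 2.837 1.064
vertex -2.263 3.383 1.046
vertex -2.636 3.007 0.863
endloop
endfacet
facet normal 0.392 0.056 -0.918
outer loop
vertex -1.671 3.469 -0.341
vertex -2.044 3.093 -0.523
vertex -2.166 3.639 -0.542
endloop
endfacet
facet normal 0.258 0.951 0.169
outer loop
vertex -1.671 3.469 -0.341
vertex -2.166 3.639 -0.542
vertex -2.263 3.383 1.046
endloop
endfacet
facet normal 0.260 0.951 0.169
outer loop
vertex -2.263 3.383 1.046
vertex -2.166 3.639 -0.542
vertex -2.757 3.554 0.845
endloop
endfacet
facet normal -0.393 -0.057 0.918
outer loop
vertex -2.263 3.383 1.046
vertex -2.757 3.554 0.845
vertex -2.636 3.007 0.863
endloop
endfacet
facet normal 0.392 0.056 -0.918
outer loop
vertex -2.166 3.639 -0.542
vertex -2.044 3.093 -0.523
vertex -2.539 3.263 -0.724
endloop
endfacet
facet normal -0.635 0.739 -0.225
outer loop
vertex -2.166 3.639 -0.542
vertex -2.539 3.263 -0.724
vertex -2.757 3.554 0.845
endloop
endfacet
facet normal -0.635 0.739 -0.225
outer loop
vertex -2.757 3.554 0.845
vertex -2.539 3.263 -0.724
vertex -3.13 3.178 0.663
endloop
endfacet
facet normal -0.391 -0.056 0.919
outer loop
vertex -2.757 3.554 0.845
vertex -3.13 3.178 0.663
vertex -2.636 3.007 0.863
endloop
endfacet
facet normal 0.392 0.057 -0.918
outer loop
vertex -2.539 3.263 -0.724
vertex -2.044 3.093 -0.523
vertex -2.417 2.717 -0.706
endloop
endfacet
facet normal -0.894 -0.213 -0.394
outer loop
vertex -2.539 3.263 -0.724
vertex -2.417 2.717 -0.706
vertex -3.13 3.178 0.663
endloop
endfacet
facet normal -0.894 -0.211 -0.395
outer loop
vertex -3.13 3.178 0.663
vertex -2.417 2.717 -0.706
vertex -3.009 2.631 0.681
endloop
endfacet
facet normal -0.391 -0.056 0.919
outer loop
vertex -3.13 3.178 0.663
vertex -3.009 2.631 0.681
vertex -2.636 3.007 0.863
endloop
endfacet
facet normal 0.393 0.057 -0.918
outer loop
vertex -2.417 2.717 -0.706
vertex -2.044 3.093 -0.523
vertex -1.923 2.546 -0.505
endloop
endfacet
facet normal -0.260 -0.951 -0.170
outer loop
vertex -2.417 2.717 -0.706
vertex -1.923 2.546 -0.505
vertex -3.009 2.631 0.681
endloop
endfacet
facet normal -0.258 -0.951 -0.168
outer loop
vertex -3.009 2.631 0.681
vertex -1.923 2.546 -0.505
vertex -2.514 2.461 0.882
endloop
endfacet
facet normal -0.392 -0.056 0.918
outer loop
vertex -3.009 2.631 0.681
vertex -2.514 2.461 0.882
vertex -2.636 3.007 0.863
endloop
endfacet
facet normal 0.391 0.056 -0.919
outer loop
vertex -1.923 2.546 -0.505
vertex -2.044 3.093 -0.523
vertex -1.55 2.922 -0.323
endloop
endfacet
facet normal 0.635 -0.739 0.225
outer loop
vertex -1.923 2.546 -0.505
vertex -1.55 2.922 -0.323
vertex -2.514 2.461 0.882
endloop
endfacet
facet normal 0.635 -0.739 0.225
outer loop
vertex -2.514 2.461 0.882
vertex -1.55 2.922 -0.323
vertex -2.141 2.837 1.064
endloop
endfacet
facet normal -0.392 -0.056 0.918
outer loop
vertex -2.514 2.461 0.882
vertex -2.141 2.837 1.064
vertex -2.636 3.007 0.863
endloop
endfacet
facet normal -0.592 0.714 0.373
outer loop
vertex -1.744 0.744 -3.618
vertex -1.59 0.465 -2.839
vertex -1.096 1.053 -3.181
endloop
endfacet
facet normal -0.285 0.929 -0.234
outer loop
vertex -1.744 0.744 -3.618
vertex -1.096 1.053 -3.181
vertex -1.005 0.875 -3.998
endloop
endfacet
facet normal -0.468 0.469 -0.749
outer loop
vertex -1.744 0.744 -3.618
vertex -1.005 0.875 -3.998
vertex -1.444 0.176 -4.161
endloop
endfacet
facet normal -0.888 -0.031 -0.459
outer loop
vertex -1.744 0.744 -3.618
vertex -1.444 0.176 -4.161
vertex -1.805 -0.077 -3.445
endloop
endfacet
facet normal -0.965 0.121 0.234
outer loop
vertex -1.744 0.744 -3.618
vertex -1.805 -0.077 -3.445
vertex -1.59 0.465 -2.839
endloop
endfacet
facet normal 0.422 0.894 -0.148
outer loop
vertex -1.005 0.875 -3.998
vertex -1.096 1.053 -3.181
vertex -0.395 0.677 -3.455
endloop
endfacet
facet normal -0.073 0.547 0.834
outer loop
vertex -1.096 1.053 -3.181
vertex -1.59 0.465 -2.839
vertex -0.756 0.424 -2.739
endloop
endfacet
facet normal -0.677 -0.413 0.610
outer loop
vertex -1.59 0.465 -2.839
vertex -1.805 -0.077 -3.445
vertex -1.195 -0.275 -2.902
endloop
endfacet
facet normal -0.553 -0.658 -0.511
outer loop
vertex -1.805 -0.077 -3.445
vertex -1.444 0.176 -4.161
vertex -1.104 -0.453 -3.719
endloop
endfacet
facet normal 0.125 0.150 -0.981
outer loop
vertex -1.444 0.176 -4.161
vertex -1.005 0.875 -3.998
vertex -0.61 0.135 -4.061
endloop
endfacet
facet normal 0.888 0.031 0.459
outer loop
vertex -0.456 -0.144 -3.282
vertex -0.395 0.677 -3.455
vertex -0.756 0.424 -2.739
endloop
endfacet
facet normal 0.468 -0.469 0.749
outer loop
vertex -0.456 -0.144 -3.282
vertex -0.756 0.424 -2.739
vertex -1.195 -0.275 -2.902
endloop
endfacet
facet normal 0.285 -0.929 0.234
outer loop
vertex -0.456 -0.144 -3.282
vertex -1.195 -0.275 -2.902
vertex -1.104 -0.453 -3.719
endloop
endfacet
facet normal 0.592 -0.714 -0.373
outer loop
vertex -0.456 -0.144 -3.282
vertex -1.104 -0.453 -3.719
vertex -0.61 0.135 -4.061
endloop
endfacet
facet normal 0.965 -0.121 -0.234
outer loop
vertex -0.456 -0.144 -3.282
vertex -0.61 0.135 -4.061
vertex -0.395 0.677 -3.455
endloop
endfacet
facet normal 0.553 0.658 0.511
outer loop
vertex -0.756 0.424 -2.739
vertex -0.395 0.677 -3.455
vertex -1.096 1.053 -3.181
endloop
endfacet
facet normal -0.125 -0.150 0.981
outer loop
vertex -1.195 -0.275 -2.902
vertex -0.756 0.424 -2.739
vertex -1.59 0.465 -2.839
endloop
endfacet
facet normal -0.422 -0.894 0.148
outer loop
vertex -1.104 -0.453 -3.719
vertex -1.195 -0.275 -2.902
vertex -1.805 -0.077 -3.445
endloop
endfacet
facet normal 0.073 -0.547 -0.834
outer loop
vertex -0.61 0.135 -4.061
vertex -1.104 -0.453 -3.719
vertex -1.444 0.176 -4.161
endloop
endfacet
facet normal 0.677 0.413 -0.610
outer loop
vertex -0.395 0.677 -3.455
vertex -0.61 0.135 -4.061
vertex -1.005 0.875 -3.998
endloop
endfacet

endsolid


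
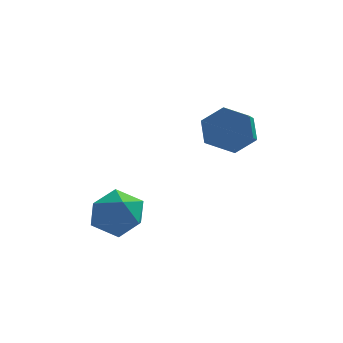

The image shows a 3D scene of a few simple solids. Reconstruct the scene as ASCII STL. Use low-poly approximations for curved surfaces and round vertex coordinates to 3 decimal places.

solid 
facet normal -0.780 0.374 -0.501
outer loop
vertex -0.499 -1.632 -3.367
vertex -1.043 -2.335 -3.044
vertex -0.972 -1.529 -2.554
endloop
endfacet
facet normal -0.330 0.893 -0.305
outer loop
vertex -0.499 -1.632 -3.367
vertex -0.972 -1.529 -2.554
vertex -0.079 -1.223 -2.624
endloop
endfacet
facet normal 0.308 0.749 -0.587
outer loop
vertex -0.499 -1.632 -3.367
vertex -0.079 -1.223 -2.624
vertex 0.401 -1.839 -3.158
endloop
endfacet
facet normal 0.255 0.141 -0.957
outer loop
vertex -0.499 -1.632 -3.367
vertex 0.401 -1.839 -3.158
vertex -0.195 -2.527 -3.418
endloop
endfacet
facet normal -0.419 -0.091 -0.903
outer loop
vertex -0.499 -1.632 -3.367
vertex -0.195 -2.527 -3.418
vertex -1.043 -2.335 -3.044
endloop
endfacet
facet normal -0.268 0.874 0.405
outer loop
vertex -0.079 -1.223 -2.624
vertex -0.972 -1.529 -2.554
vertex -0.365 -1.673 -1.842
endloop
endfacet
facet normal -0.996 0.034 0.088
outer loop
vertex -0.972 -1.529 -2.554
vertex -1.043 -2.335 -3.044
vertex -0.961 -2.361 -2.102
endloop
endfacet
facet normal -0.411 -0.717 -0.563
outer loop
vertex -1.043 -2.335 -3.044
vertex -0.195 -2.527 -3.418
vertex -0.481 -2.977 -2.636
endloop
endfacet
facet normal 0.679 -0.343 -0.649
outer loop
vertex -0.195 -2.527 -3.418
vertex 0.401 -1.839 -3.158
vertex 0.412 -2.671 -2.706
endloop
endfacet
facet normal 0.767 0.640 -0.049
outer loop
vertex 0.401 -1.839 -3.158
vertex -0.079 -1.223 -2.624
vertex 0.483 -1.865 -2.216
endloop
endfacet
facet normal -0.255 -0.141 0.957
outer loop
vertex -0.061 -2.568 -1.893
vertex -0.365 -1.673 -1.842
vertex -0.961 -2.361 -2.102
endloop
endfacet
facet normal -0.308 -0.749 0.587
outer loop
vertex -0.061 -2.568 -1.893
vertex -0.961 -2.361 -2.102
vertex -0.481 -2.977 -2.636
endloop
endfacet
facet normal 0.330 -0.893 0.305
outer loop
vertex -0.061 -2.568 -1.893
vertex -0.481 -2.977 -2.636
vertex 0.412 -2.671 -2.706
endloop
endfacet
facet normal 0.780 -0.374 0.501
outer loop
vertex -0.061 -2.568 -1.893
vertex 0.412 -2.671 -2.706
vertex 0.483 -1.865 -2.216
endloop
endfacet
facet normal 0.419 0.091 0.903
outer loop
vertex -0.061 -2.568 -1.893
vertex 0.483 -1.865 -2.216
vertex -0.365 -1.673 -1.842
endloop
endfacet
facet normal -0.679 0.343 0.649
outer loop
vertex -0.961 -2.361 -2.102
vertex -0.365 -1.673 -1.842
vertex -0.972 -1.529 -2.554
endloop
endfacet
facet normal -0.767 -0.640 0.049
outer loop
vertex -0.481 -2.977 -2.636
vertex -0.961 -2.361 -2.102
vertex -1.043 -2.335 -3.044
endloop
endfacet
facet normal 0.268 -0.874 -0.405
outer loop
vertex 0.412 -2.671 -2.706
vertex -0.481 -2.977 -2.636
vertex -0.195 -2.527 -3.418
endloop
endfacet
facet normal 0.996 -0.034 -0.088
outer loop
vertex 0.483 -1.865 -2.216
vertex 0.412 -2.671 -2.706
vertex 0.401 -1.839 -3.158
endloop
endfacet
facet normal 0.411 0.717 0.563
outer loop
vertex -0.365 -1.673 -1.842
vertex 0.483 -1.865 -2.216
vertex -0.079 -1.223 -2.624
endloop
endfacet
facet normal 0.074 0.873 -0.482
outer loop
vertex 3.626 1.91 -0.4
vertex 2.949 1.691 -0.9
vertex 2.817 2.115 -0.152
endloop
endfacet
facet normal 0.362 0.427 0.829
outer loop
vertex 3.626 1.91 -0.4
vertex 2.817 2.115 -0.152
vertex 3.528 0.748 0.241
endloop
endfacet
facet normal 0.363 0.427 0.829
outer loop
vertex 3.528 0.748 0.241
vertex 2.817 2.115 -0.152
vertex 2.72 0.953 0.489
endloop
endfacet
facet normal -0.074 -0.873 0.481
outer loop
vertex 3.528 0.748 0.241
vertex 2.72 0.953 0.489
vertex 2.851 0.529 -0.26
endloop
endfacet
facet normal 0.073 0.873 -0.482
outer loop
vertex 2.817 2.115 -0.152
vertex 2.949 1.691 -0.9
vertex 2.14 1.895 -0.653
endloop
endfacet
facet normal -0.624 0.417 0.661
outer loop
vertex 2.817 2.115 -0.152
vertex 2.14 1.895 -0.653
vertex 2.72 0.953 0.489
endloop
endfacet
facet normal -0.624 0.417 0.661
outer loop
vertex 2.72 0.953 0.489
vertex 2.14 1.895 -0.653
vertex 2.043 0.734 -0.012
endloop
endfacet
facet normal -0.074 -0.873 0.481
outer loop
vertex 2.72 0.953 0.489
vertex 2.043 0.734 -0.012
vertex 2.851 0.529 -0.26
endloop
endfacet
facet normal 0.073 0.874 -0.481
outer loop
vertex 2.14 1.895 -0.653
vertex 2.949 1.691 -0.9
vertex 2.272 1.472 -1.401
endloop
endfacet
facet normal -0.986 -0.010 -0.168
outer loop
vertex 2.14 1.895 -0.653
vertex 2.272 1.472 -1.401
vertex 2.043 0.734 -0.012
endloop
endfacet
facet normal -0.986 -0.009 -0.167
outer loop
vertex 2.043 0.734 -0.012
vertex 2.272 1.472 -1.401
vertex 2.174 0.31 -0.76
endloop
endfacet
facet normal -0.074 -0.873 0.482
outer loop
vertex 2.043 0.734 -0.012
vertex 2.174 0.31 -0.76
vertex 2.851 0.529 -0.26
endloop
endfacet
facet normal 0.074 0.873 -0.481
outer loop
vertex 2.272 1.472 -1.401
vertex 2.949 1.691 -0.9
vertex 3.08 1.267 -1.649
endloop
endfacet
facet normal -0.363 -0.427 -0.829
outer loop
vertex 2.272 1.472 -1.401
vertex 3.08 1.267 -1.649
vertex 2.174 0.31 -0.76
endloop
endfacet
facet normal -0.362 -0.427 -0.829
outer loop
vertex 2.174 0.31 -0.76
vertex 3.08 1.267 -1.649
vertex 2.983 0.105 -1.008
endloop
endfacet
facet normal -0.074 -0.873 0.482
outer loop
vertex 2.174 0.31 -0.76
vertex 2.983 0.105 -1.008
vertex 2.851 0.529 -0.26
endloop
endfacet
facet normal 0.074 0.873 -0.481
outer loop
vertex 3.08 1.267 -1.649
vertex 2.949 1.691 -0.9
vertex 3.757 1.486 -1.148
endloop
endfacet
facet normal 0.624 -0.417 -0.661
outer loop
vertex 3.08 1.267 -1.649
vertex 3.757 1.486 -1.148
vertex 2.983 0.105 -1.008
endloop
endfacet
facet normal 0.624 -0.417 -0.661
outer loop
vertex 2.983 0.105 -1.008
vertex 3.757 1.486 -1.148
vertex 3.66 0.325 -0.507
endloop
endfacet
facet normal -0.073 -0.873 0.482
outer loop
vertex 2.983 0.105 -1.008
vertex 3.66 0.325 -0.507
vertex 2.851 0.529 -0.26
endloop
endfacet
facet normal 0.074 0.873 -0.482
outer loop
vertex 3.757 1.486 -1.148
vertex 2.949 1.691 -0.9
vertex 3.626 1.91 -0.4
endloop
endfacet
facet normal 0.986 0.010 0.167
outer loop
vertex 3.757 1.486 -1.148
vertex 3.626 1.91 -0.4
vertex 3.66 0.325 -0.507
endloop
endfacet
facet normal 0.986 0.010 0.168
outer loop
vertex 3.66 0.325 -0.507
vertex 3.626 1.91 -0.4
vertex 3.528 0.748 0.241
endloop
endfacet
facet normal -0.073 -0.874 0.481
outer loop
vertex 3.66 0.325 -0.507
vertex 3.528 0.748 0.241
vertex 2.851 0.529 -0.26
endloop
endfacet

endsolid


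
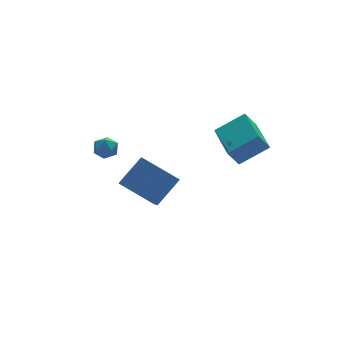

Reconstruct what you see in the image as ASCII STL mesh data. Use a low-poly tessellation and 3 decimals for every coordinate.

solid 
facet normal -0.576 0.716 0.394
outer loop
vertex -1.056 0.855 -1.349
vertex -0.452 1.901 -2.367
vertex -2.335 0.464 -2.509
endloop
endfacet
facet normal -0.382 -0.662 0.645
outer loop
vertex -1.188 -0.961 -3.293
vertex -1.056 0.855 -1.349
vertex -2.335 0.464 -2.509
endloop
endfacet
facet normal -0.576 0.716 0.394
outer loop
vertex -2.335 0.464 -2.509
vertex -0.452 1.901 -2.367
vertex -1.731 1.51 -3.527
endloop
endfacet
facet normal -0.722 -0.221 -0.655
outer loop
vertex -1.731 1.51 -3.527
vertex -1.188 -0.961 -3.293
vertex -2.335 0.464 -2.509
endloop
endfacet
facet normal 0.722 0.221 0.655
outer loop
vertex -1.056 0.855 -1.349
vertex 0.695 0.476 -3.151
vertex -0.452 1.901 -2.367
endloop
endfacet
facet normal -0.382 -0.662 0.645
outer loop
vertex 0.091 -0.57 -2.133
vertex -1.056 0.855 -1.349
vertex -1.188 -0.961 -3.293
endloop
endfacet
facet normal 0.722 0.221 0.655
outer loop
vertex 0.091 -0.57 -2.133
vertex 0.695 0.476 -3.151
vertex -1.056 0.855 -1.349
endloop
endfacet
facet normal 0.382 0.662 -0.645
outer loop
vertex -0.452 1.901 -2.367
vertex 0.695 0.476 -3.151
vertex -1.731 1.51 -3.527
endloop
endfacet
facet normal -0.722 -0.221 -0.655
outer loop
vertex -0.584 0.085 -4.311
vertex -1.188 -0.961 -3.293
vertex -1.731 1.51 -3.527
endloop
endfacet
facet normal 0.382 0.662 -0.645
outer loop
vertex -1.731 1.51 -3.527
vertex 0.695 0.476 -3.151
vertex -0.584 0.085 -4.311
endloop
endfacet
facet normal 0.576 -0.716 -0.394
outer loop
vertex -0.584 0.085 -4.311
vertex 0.091 -0.57 -2.133
vertex -1.188 -0.961 -3.293
endloop
endfacet
facet normal 0.576 -0.716 -0.394
outer loop
vertex 0.695 0.476 -3.151
vertex 0.091 -0.57 -2.133
vertex -0.584 0.085 -4.311
endloop
endfacet
facet normal -0.827 0.146 -0.543
outer loop
vertex 1.609 -2.737 0.573
vertex 1.922 -0.632 0.661
vertex 2.168 -2.784 -0.291
endloop
endfacet
facet normal -0.147 -0.988 -0.041
outer loop
vertex 3.558 -3.028 0.619
vertex 1.609 -2.737 0.573
vertex 2.168 -2.784 -0.291
endloop
endfacet
facet normal -0.828 0.145 -0.542
outer loop
vertex 2.168 -2.784 -0.291
vertex 1.922 -0.632 0.661
vertex 2.48 -0.679 -0.204
endloop
endfacet
facet normal 0.542 -0.046 -0.839
outer loop
vertex 2.48 -0.679 -0.204
vertex 3.558 -3.028 0.619
vertex 2.168 -2.784 -0.291
endloop
endfacet
facet normal -0.542 0.045 0.839
outer loop
vertex 1.609 -2.737 0.573
vertex 3.312 -0.876 1.571
vertex 1.922 -0.632 0.661
endloop
endfacet
facet normal -0.147 -0.988 -0.041
outer loop
vertex 3.0 -2.981 1.484
vertex 1.609 -2.737 0.573
vertex 3.558 -3.028 0.619
endloop
endfacet
facet normal -0.542 0.046 0.839
outer loop
vertex 3.0 -2.981 1.484
vertex 3.312 -0.876 1.571
vertex 1.609 -2.737 0.573
endloop
endfacet
facet normal 0.147 0.988 0.041
outer loop
vertex 1.922 -0.632 0.661
vertex 3.312 -0.876 1.571
vertex 2.48 -0.679 -0.204
endloop
endfacet
facet normal 0.542 -0.045 -0.839
outer loop
vertex 3.871 -0.923 0.707
vertex 3.558 -3.028 0.619
vertex 2.48 -0.679 -0.204
endloop
endfacet
facet normal 0.147 0.988 0.041
outer loop
vertex 2.48 -0.679 -0.204
vertex 3.312 -0.876 1.571
vertex 3.871 -0.923 0.707
endloop
endfacet
facet normal 0.828 -0.146 0.542
outer loop
vertex 3.871 -0.923 0.707
vertex 3.0 -2.981 1.484
vertex 3.558 -3.028 0.619
endloop
endfacet
facet normal 0.827 -0.145 0.543
outer loop
vertex 3.312 -0.876 1.571
vertex 3.0 -2.981 1.484
vertex 3.871 -0.923 0.707
endloop
endfacet
facet normal -0.652 0.036 0.757
outer loop
vertex -3.592 0.065 0.983
vertex -3.73 -0.555 0.894
vertex -3.257 -0.386 1.293
endloop
endfacet
facet normal -0.120 0.500 0.857
outer loop
vertex -3.592 0.065 0.983
vertex -3.257 -0.386 1.293
vertex -2.955 0.12 1.04
endloop
endfacet
facet normal -0.109 0.948 0.300
outer loop
vertex -3.592 0.065 0.983
vertex -2.955 0.12 1.04
vertex -3.241 0.263 0.484
endloop
endfacet
facet normal -0.634 0.760 -0.145
outer loop
vertex -3.592 0.065 0.983
vertex -3.241 0.263 0.484
vertex -3.72 -0.154 0.394
endloop
endfacet
facet normal -0.971 0.196 0.138
outer loop
vertex -3.592 0.065 0.983
vertex -3.72 -0.154 0.394
vertex -3.73 -0.555 0.894
endloop
endfacet
facet normal 0.493 0.135 0.859
outer loop
vertex -2.955 0.12 1.04
vertex -3.257 -0.386 1.293
vertex -2.7 -0.466 0.986
endloop
endfacet
facet normal -0.369 -0.615 0.697
outer loop
vertex -3.257 -0.386 1.293
vertex -3.73 -0.555 0.894
vertex -3.179 -0.883 0.896
endloop
endfacet
facet normal -0.884 -0.357 -0.304
outer loop
vertex -3.73 -0.555 0.894
vertex -3.72 -0.154 0.394
vertex -3.465 -0.74 0.34
endloop
endfacet
facet normal -0.339 0.554 -0.760
outer loop
vertex -3.72 -0.154 0.394
vertex -3.241 0.263 0.484
vertex -3.163 -0.234 0.087
endloop
endfacet
facet normal 0.511 0.858 -0.042
outer loop
vertex -3.241 0.263 0.484
vertex -2.955 0.12 1.04
vertex -2.69 -0.065 0.486
endloop
endfacet
facet normal 0.634 -0.760 0.145
outer loop
vertex -2.828 -0.685 0.397
vertex -2.7 -0.466 0.986
vertex -3.179 -0.883 0.896
endloop
endfacet
facet normal 0.109 -0.948 -0.300
outer loop
vertex -2.828 -0.685 0.397
vertex -3.179 -0.883 0.896
vertex -3.465 -0.74 0.34
endloop
endfacet
facet normal 0.120 -0.500 -0.857
outer loop
vertex -2.828 -0.685 0.397
vertex -3.465 -0.74 0.34
vertex -3.163 -0.234 0.087
endloop
endfacet
facet normal 0.652 -0.036 -0.757
outer loop
vertex -2.828 -0.685 0.397
vertex -3.163 -0.234 0.087
vertex -2.69 -0.065 0.486
endloop
endfacet
facet normal 0.971 -0.196 -0.138
outer loop
vertex -2.828 -0.685 0.397
vertex -2.69 -0.065 0.486
vertex -2.7 -0.466 0.986
endloop
endfacet
facet normal 0.339 -0.554 0.760
outer loop
vertex -3.179 -0.883 0.896
vertex -2.7 -0.466 0.986
vertex -3.257 -0.386 1.293
endloop
endfacet
facet normal -0.511 -0.858 0.042
outer loop
vertex -3.465 -0.74 0.34
vertex -3.179 -0.883 0.896
vertex -3.73 -0.555 0.894
endloop
endfacet
facet normal -0.493 -0.135 -0.859
outer loop
vertex -3.163 -0.234 0.087
vertex -3.465 -0.74 0.34
vertex -3.72 -0.154 0.394
endloop
endfacet
facet normal 0.369 0.615 -0.697
outer loop
vertex -2.69 -0.065 0.486
vertex -3.163 -0.234 0.087
vertex -3.241 0.263 0.484
endloop
endfacet
facet normal 0.884 0.357 0.304
outer loop
vertex -2.7 -0.466 0.986
vertex -2.69 -0.065 0.486
vertex -2.955 0.12 1.04
endloop
endfacet

endsolid


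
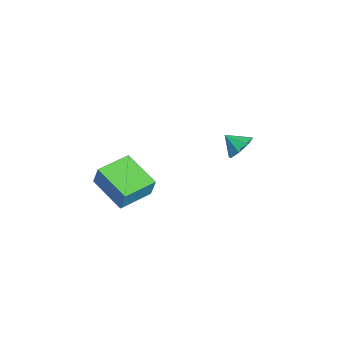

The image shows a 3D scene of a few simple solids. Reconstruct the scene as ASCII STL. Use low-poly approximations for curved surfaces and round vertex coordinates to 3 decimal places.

solid 
facet normal 0.408 0.683 -0.606
outer loop
vertex 1.183 2.064 -4.442
vertex 0.545 2.653 -4.208
vertex 1.362 2.442 -3.895
endloop
endfacet
facet normal 0.470 -0.791 0.393
outer loop
vertex 1.183 2.064 -4.442
vertex 1.362 2.442 -3.895
vertex 0.075 1.867 -3.512
endloop
endfacet
facet normal 0.408 0.684 -0.604
outer loop
vertex 1.362 2.442 -3.895
vertex 0.545 2.653 -4.208
vertex 1.062 2.943 -3.53
endloop
endfacet
facet normal 0.411 -0.363 0.836
outer loop
vertex 1.362 2.442 -3.895
vertex 1.062 2.943 -3.53
vertex 0.075 1.867 -3.512
endloop
endfacet
facet normal 0.409 0.683 -0.604
outer loop
vertex 1.062 2.943 -3.53
vertex 0.545 2.653 -4.208
vertex 0.459 3.275 -3.563
endloop
endfacet
facet normal -0.030 0.044 0.999
outer loop
vertex 1.062 2.943 -3.53
vertex 0.459 3.275 -3.563
vertex 0.075 1.867 -3.512
endloop
endfacet
facet normal 0.408 0.684 -0.605
outer loop
vertex 0.459 3.275 -3.563
vertex 0.545 2.653 -4.208
vertex -0.094 3.242 -3.973
endloop
endfacet
facet normal -0.592 0.190 0.783
outer loop
vertex 0.459 3.275 -3.563
vertex -0.094 3.242 -3.973
vertex 0.075 1.867 -3.512
endloop
endfacet
facet normal 0.409 0.684 -0.604
outer loop
vertex -0.094 3.242 -3.973
vertex 0.545 2.653 -4.208
vertex -0.272 2.865 -4.521
endloop
endfacet
facet normal -0.949 -0.011 0.316
outer loop
vertex -0.094 3.242 -3.973
vertex -0.272 2.865 -4.521
vertex 0.075 1.867 -3.512
endloop
endfacet
facet normal 0.409 0.683 -0.605
outer loop
vertex -0.272 2.865 -4.521
vertex 0.545 2.653 -4.208
vertex 0.028 2.363 -4.885
endloop
endfacet
facet normal -0.889 -0.439 -0.128
outer loop
vertex -0.272 2.865 -4.521
vertex 0.028 2.363 -4.885
vertex 0.075 1.867 -3.512
endloop
endfacet
facet normal 0.408 0.684 -0.605
outer loop
vertex 0.028 2.363 -4.885
vertex 0.545 2.653 -4.208
vertex 0.631 2.031 -4.853
endloop
endfacet
facet normal -0.450 -0.845 -0.290
outer loop
vertex 0.028 2.363 -4.885
vertex 0.631 2.031 -4.853
vertex 0.075 1.867 -3.512
endloop
endfacet
facet normal 0.409 0.683 -0.605
outer loop
vertex 0.631 2.031 -4.853
vertex 0.545 2.653 -4.208
vertex 1.183 2.064 -4.442
endloop
endfacet
facet normal 0.114 -0.991 -0.074
outer loop
vertex 0.631 2.031 -4.853
vertex 1.183 2.064 -4.442
vertex 0.075 1.867 -3.512
endloop
endfacet
facet normal -0.566 0.824 0.022
outer loop
vertex 2.725 -3.266 -2.444
vertex 4.429 -2.076 -3.165
vertex 2.364 -3.482 -3.653
endloop
endfacet
facet normal -0.775 -0.541 0.328
outer loop
vertex 3.451 -5.064 -3.695
vertex 2.725 -3.266 -2.444
vertex 2.364 -3.482 -3.653
endloop
endfacet
facet normal -0.566 0.824 0.022
outer loop
vertex 2.364 -3.482 -3.653
vertex 4.429 -2.076 -3.165
vertex 4.068 -2.292 -4.374
endloop
endfacet
facet normal -0.282 -0.169 -0.945
outer loop
vertex 4.068 -2.292 -4.374
vertex 3.451 -5.064 -3.695
vertex 2.364 -3.482 -3.653
endloop
endfacet
facet normal 0.282 0.169 0.945
outer loop
vertex 2.725 -3.266 -2.444
vertex 5.516 -3.658 -3.207
vertex 4.429 -2.076 -3.165
endloop
endfacet
facet normal -0.775 -0.541 0.328
outer loop
vertex 3.812 -4.848 -2.486
vertex 2.725 -3.266 -2.444
vertex 3.451 -5.064 -3.695
endloop
endfacet
facet normal 0.282 0.169 0.945
outer loop
vertex 3.812 -4.848 -2.486
vertex 5.516 -3.658 -3.207
vertex 2.725 -3.266 -2.444
endloop
endfacet
facet normal 0.775 0.541 -0.328
outer loop
vertex 4.429 -2.076 -3.165
vertex 5.516 -3.658 -3.207
vertex 4.068 -2.292 -4.374
endloop
endfacet
facet normal -0.282 -0.169 -0.945
outer loop
vertex 5.155 -3.874 -4.416
vertex 3.451 -5.064 -3.695
vertex 4.068 -2.292 -4.374
endloop
endfacet
facet normal 0.775 0.541 -0.328
outer loop
vertex 4.068 -2.292 -4.374
vertex 5.516 -3.658 -3.207
vertex 5.155 -3.874 -4.416
endloop
endfacet
facet normal 0.566 -0.824 -0.022
outer loop
vertex 5.155 -3.874 -4.416
vertex 3.812 -4.848 -2.486
vertex 3.451 -5.064 -3.695
endloop
endfacet
facet normal 0.566 -0.824 -0.022
outer loop
vertex 5.516 -3.658 -3.207
vertex 3.812 -4.848 -2.486
vertex 5.155 -3.874 -4.416
endloop
endfacet

endsolid


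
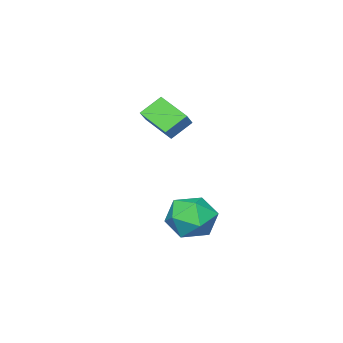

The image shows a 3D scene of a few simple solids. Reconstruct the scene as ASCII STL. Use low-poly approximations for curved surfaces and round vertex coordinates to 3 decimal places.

solid 
facet normal -0.913 0.296 0.282
outer loop
vertex 0.756 1.56 -1.099
vertex 0.291 0.715 -1.718
vertex 0.571 0.535 -0.621
endloop
endfacet
facet normal -0.430 0.444 0.786
outer loop
vertex 0.756 1.56 -1.099
vertex 0.571 0.535 -0.621
vertex 1.546 1.1 -0.407
endloop
endfacet
facet normal 0.069 0.865 0.496
outer loop
vertex 0.756 1.56 -1.099
vertex 1.546 1.1 -0.407
vertex 1.867 1.628 -1.372
endloop
endfacet
facet normal -0.106 0.977 -0.186
outer loop
vertex 0.756 1.56 -1.099
vertex 1.867 1.628 -1.372
vertex 1.092 1.39 -2.182
endloop
endfacet
facet normal -0.712 0.626 -0.319
outer loop
vertex 0.756 1.56 -1.099
vertex 1.092 1.39 -2.182
vertex 0.291 0.715 -1.718
endloop
endfacet
facet normal -0.118 -0.168 0.979
outer loop
vertex 1.546 1.1 -0.407
vertex 0.571 0.535 -0.621
vertex 1.568 -0.03 -0.598
endloop
endfacet
facet normal -0.899 -0.408 0.162
outer loop
vertex 0.571 0.535 -0.621
vertex 0.291 0.715 -1.718
vertex 0.793 -0.268 -1.408
endloop
endfacet
facet normal -0.574 0.126 -0.809
outer loop
vertex 0.291 0.715 -1.718
vertex 1.092 1.39 -2.182
vertex 1.114 0.26 -2.373
endloop
endfacet
facet normal 0.407 0.694 -0.594
outer loop
vertex 1.092 1.39 -2.182
vertex 1.867 1.628 -1.372
vertex 2.089 0.825 -2.159
endloop
endfacet
facet normal 0.690 0.513 0.510
outer loop
vertex 1.867 1.628 -1.372
vertex 1.546 1.1 -0.407
vertex 2.369 0.645 -1.062
endloop
endfacet
facet normal 0.106 -0.977 0.186
outer loop
vertex 1.904 -0.2 -1.681
vertex 1.568 -0.03 -0.598
vertex 0.793 -0.268 -1.408
endloop
endfacet
facet normal -0.069 -0.865 -0.496
outer loop
vertex 1.904 -0.2 -1.681
vertex 0.793 -0.268 -1.408
vertex 1.114 0.26 -2.373
endloop
endfacet
facet normal 0.430 -0.444 -0.786
outer loop
vertex 1.904 -0.2 -1.681
vertex 1.114 0.26 -2.373
vertex 2.089 0.825 -2.159
endloop
endfacet
facet normal 0.913 -0.296 -0.282
outer loop
vertex 1.904 -0.2 -1.681
vertex 2.089 0.825 -2.159
vertex 2.369 0.645 -1.062
endloop
endfacet
facet normal 0.712 -0.626 0.319
outer loop
vertex 1.904 -0.2 -1.681
vertex 2.369 0.645 -1.062
vertex 1.568 -0.03 -0.598
endloop
endfacet
facet normal -0.407 -0.694 0.594
outer loop
vertex 0.793 -0.268 -1.408
vertex 1.568 -0.03 -0.598
vertex 0.571 0.535 -0.621
endloop
endfacet
facet normal -0.690 -0.513 -0.510
outer loop
vertex 1.114 0.26 -2.373
vertex 0.793 -0.268 -1.408
vertex 0.291 0.715 -1.718
endloop
endfacet
facet normal 0.118 0.168 -0.979
outer loop
vertex 2.089 0.825 -2.159
vertex 1.114 0.26 -2.373
vertex 1.092 1.39 -2.182
endloop
endfacet
facet normal 0.899 0.408 -0.162
outer loop
vertex 2.369 0.645 -1.062
vertex 2.089 0.825 -2.159
vertex 1.867 1.628 -1.372
endloop
endfacet
facet normal 0.574 -0.126 0.809
outer loop
vertex 1.568 -0.03 -0.598
vertex 2.369 0.645 -1.062
vertex 1.546 1.1 -0.407
endloop
endfacet
facet normal -0.724 0.298 0.622
outer loop
vertex -0.377 -2.215 3.428
vertex 0.38 -1.81 4.116
vertex -0.44 -0.903 2.725
endloop
endfacet
facet normal -0.688 -0.368 -0.625
outer loop
vertex 0.4 -1.25 2.004
vertex -0.377 -2.215 3.428
vertex -0.44 -0.903 2.725
endloop
endfacet
facet normal -0.724 0.298 0.622
outer loop
vertex -0.44 -0.903 2.725
vertex 0.38 -1.81 4.116
vertex 0.317 -0.498 3.413
endloop
endfacet
facet normal -0.042 0.880 -0.472
outer loop
vertex 0.317 -0.498 3.413
vertex 0.4 -1.25 2.004
vertex -0.44 -0.903 2.725
endloop
endfacet
facet normal 0.042 -0.880 0.472
outer loop
vertex -0.377 -2.215 3.428
vertex 1.22 -2.157 3.395
vertex 0.38 -1.81 4.116
endloop
endfacet
facet normal -0.688 -0.368 -0.625
outer loop
vertex 0.463 -2.562 2.707
vertex -0.377 -2.215 3.428
vertex 0.4 -1.25 2.004
endloop
endfacet
facet normal 0.042 -0.880 0.472
outer loop
vertex 0.463 -2.562 2.707
vertex 1.22 -2.157 3.395
vertex -0.377 -2.215 3.428
endloop
endfacet
facet normal 0.688 0.368 0.625
outer loop
vertex 0.38 -1.81 4.116
vertex 1.22 -2.157 3.395
vertex 0.317 -0.498 3.413
endloop
endfacet
facet normal -0.042 0.880 -0.472
outer loop
vertex 1.157 -0.845 2.692
vertex 0.4 -1.25 2.004
vertex 0.317 -0.498 3.413
endloop
endfacet
facet normal 0.688 0.368 0.625
outer loop
vertex 0.317 -0.498 3.413
vertex 1.22 -2.157 3.395
vertex 1.157 -0.845 2.692
endloop
endfacet
facet normal 0.724 -0.298 -0.622
outer loop
vertex 1.157 -0.845 2.692
vertex 0.463 -2.562 2.707
vertex 0.4 -1.25 2.004
endloop
endfacet
facet normal 0.724 -0.298 -0.622
outer loop
vertex 1.22 -2.157 3.395
vertex 0.463 -2.562 2.707
vertex 1.157 -0.845 2.692
endloop
endfacet

endsolid


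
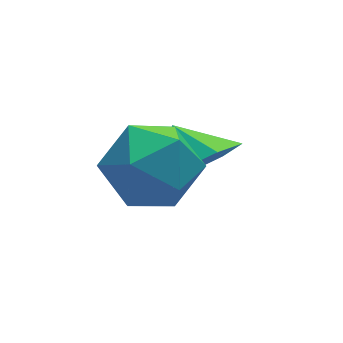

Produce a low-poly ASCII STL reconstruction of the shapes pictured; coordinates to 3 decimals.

solid 
facet normal 0.177 -0.827 -0.534
outer loop
vertex -1.457 0.559 -0.865
vertex -2.45 0.603 -1.262
vertex -1.649 1.101 -1.767
endloop
endfacet
facet normal 0.636 0.714 0.293
outer loop
vertex -1.457 0.559 -0.865
vertex -1.649 1.101 -1.767
vertex -2.65 1.537 -0.658
endloop
endfacet
facet normal 0.177 -0.827 -0.534
outer loop
vertex -1.649 1.101 -1.767
vertex -2.45 0.603 -1.262
vertex -2.642 1.145 -2.164
endloop
endfacet
facet normal 0.142 0.958 -0.249
outer loop
vertex -1.649 1.101 -1.767
vertex -2.642 1.145 -2.164
vertex -2.65 1.537 -0.658
endloop
endfacet
facet normal 0.177 -0.827 -0.534
outer loop
vertex -2.642 1.145 -2.164
vertex -2.45 0.603 -1.262
vertex -3.443 0.647 -1.659
endloop
endfacet
facet normal -0.606 0.769 -0.203
outer loop
vertex -2.642 1.145 -2.164
vertex -3.443 0.647 -1.659
vertex -2.65 1.537 -0.658
endloop
endfacet
facet normal 0.177 -0.827 -0.534
outer loop
vertex -3.443 0.647 -1.659
vertex -2.45 0.603 -1.262
vertex -3.251 0.105 -0.756
endloop
endfacet
facet normal -0.860 0.335 0.384
outer loop
vertex -3.443 0.647 -1.659
vertex -3.251 0.105 -0.756
vertex -2.65 1.537 -0.658
endloop
endfacet
facet normal 0.177 -0.827 -0.534
outer loop
vertex -3.251 0.105 -0.756
vertex -2.45 0.603 -1.262
vertex -2.258 0.061 -0.359
endloop
endfacet
facet normal -0.366 0.090 0.926
outer loop
vertex -3.251 0.105 -0.756
vertex -2.258 0.061 -0.359
vertex -2.65 1.537 -0.658
endloop
endfacet
facet normal 0.177 -0.827 -0.534
outer loop
vertex -2.258 0.061 -0.359
vertex -2.45 0.603 -1.262
vertex -1.457 0.559 -0.865
endloop
endfacet
facet normal 0.382 0.280 0.881
outer loop
vertex -2.258 0.061 -0.359
vertex -1.457 0.559 -0.865
vertex -2.65 1.537 -0.658
endloop
endfacet
facet normal -0.539 0.790 0.291
outer loop
vertex -4.013 0.785 0.008
vertex -4.901 0.087 0.258
vertex -4.11 0.329 1.067
endloop
endfacet
facet normal 0.156 0.902 0.403
outer loop
vertex -4.013 0.785 0.008
vertex -4.11 0.329 1.067
vertex -3.076 0.38 0.552
endloop
endfacet
facet normal 0.493 0.841 -0.224
outer loop
vertex -4.013 0.785 0.008
vertex -3.076 0.38 0.552
vertex -3.228 0.169 -0.576
endloop
endfacet
facet normal 0.005 0.691 -0.723
outer loop
vertex -4.013 0.785 0.008
vertex -3.228 0.169 -0.576
vertex -4.355 -0.012 -0.757
endloop
endfacet
facet normal -0.633 0.660 -0.405
outer loop
vertex -4.013 0.785 0.008
vertex -4.355 -0.012 -0.757
vertex -4.901 0.087 0.258
endloop
endfacet
facet normal 0.396 0.385 0.833
outer loop
vertex -3.076 0.38 0.552
vertex -4.11 0.329 1.067
vertex -3.385 -0.568 1.137
endloop
endfacet
facet normal -0.730 0.205 0.652
outer loop
vertex -4.11 0.329 1.067
vertex -4.901 0.087 0.258
vertex -4.512 -0.749 0.956
endloop
endfacet
facet normal -0.881 -0.005 -0.473
outer loop
vertex -4.901 0.087 0.258
vertex -4.355 -0.012 -0.757
vertex -4.664 -0.96 -0.172
endloop
endfacet
facet normal 0.151 0.045 -0.987
outer loop
vertex -4.355 -0.012 -0.757
vertex -3.228 0.169 -0.576
vertex -3.63 -0.909 -0.687
endloop
endfacet
facet normal 0.941 0.287 -0.180
outer loop
vertex -3.228 0.169 -0.576
vertex -3.076 0.38 0.552
vertex -2.839 -0.667 0.122
endloop
endfacet
facet normal -0.005 -0.691 0.723
outer loop
vertex -3.727 -1.365 0.372
vertex -3.385 -0.568 1.137
vertex -4.512 -0.749 0.956
endloop
endfacet
facet normal -0.493 -0.841 0.224
outer loop
vertex -3.727 -1.365 0.372
vertex -4.512 -0.749 0.956
vertex -4.664 -0.96 -0.172
endloop
endfacet
facet normal -0.156 -0.902 -0.403
outer loop
vertex -3.727 -1.365 0.372
vertex -4.664 -0.96 -0.172
vertex -3.63 -0.909 -0.687
endloop
endfacet
facet normal 0.539 -0.790 -0.291
outer loop
vertex -3.727 -1.365 0.372
vertex -3.63 -0.909 -0.687
vertex -2.839 -0.667 0.122
endloop
endfacet
facet normal 0.633 -0.660 0.405
outer loop
vertex -3.727 -1.365 0.372
vertex -2.839 -0.667 0.122
vertex -3.385 -0.568 1.137
endloop
endfacet
facet normal -0.151 -0.045 0.987
outer loop
vertex -4.512 -0.749 0.956
vertex -3.385 -0.568 1.137
vertex -4.11 0.329 1.067
endloop
endfacet
facet normal -0.941 -0.287 0.180
outer loop
vertex -4.664 -0.96 -0.172
vertex -4.512 -0.749 0.956
vertex -4.901 0.087 0.258
endloop
endfacet
facet normal -0.396 -0.385 -0.833
outer loop
vertex -3.63 -0.909 -0.687
vertex -4.664 -0.96 -0.172
vertex -4.355 -0.012 -0.757
endloop
endfacet
facet normal 0.730 -0.205 -0.652
outer loop
vertex -2.839 -0.667 0.122
vertex -3.63 -0.909 -0.687
vertex -3.228 0.169 -0.576
endloop
endfacet
facet normal 0.881 0.005 0.473
outer loop
vertex -3.385 -0.568 1.137
vertex -2.839 -0.667 0.122
vertex -3.076 0.38 0.552
endloop
endfacet

endsolid
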